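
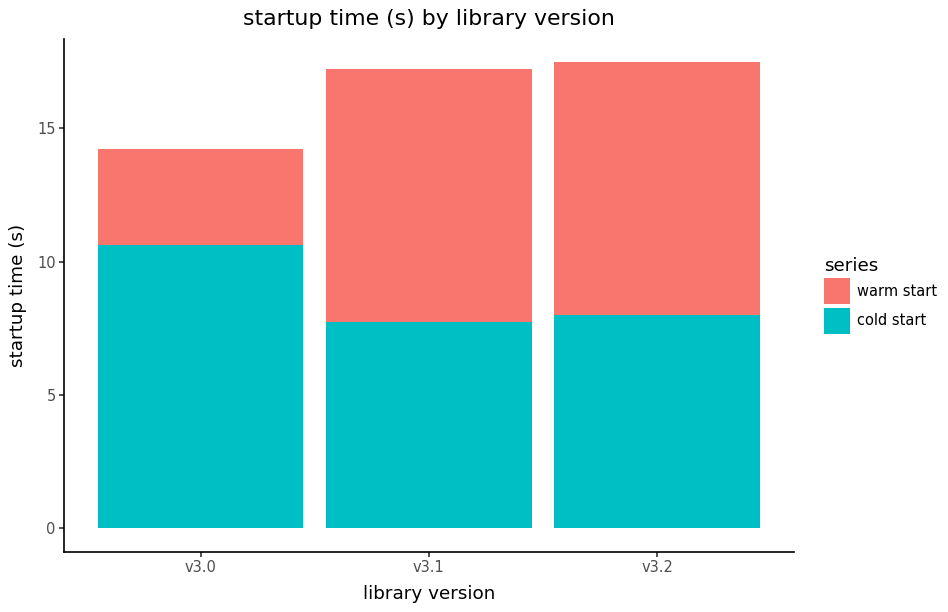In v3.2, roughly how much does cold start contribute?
≈ 8

cold start top ≈ 8, bottom ≈ 0; segment ≈ 8.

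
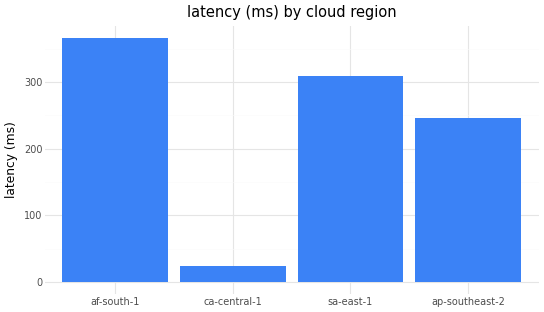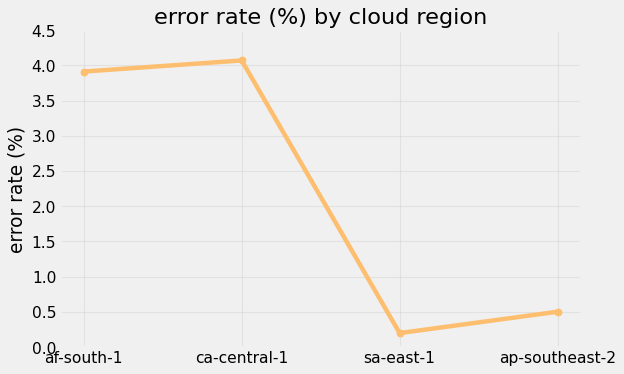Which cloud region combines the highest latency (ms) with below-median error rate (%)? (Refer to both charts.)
Chart 2 median error rate (%) ≈ 2; below-median cloud regions: sa-east-1, ap-southeast-2. Among those, sa-east-1 has the highest latency (ms) (≈ 300).

sa-east-1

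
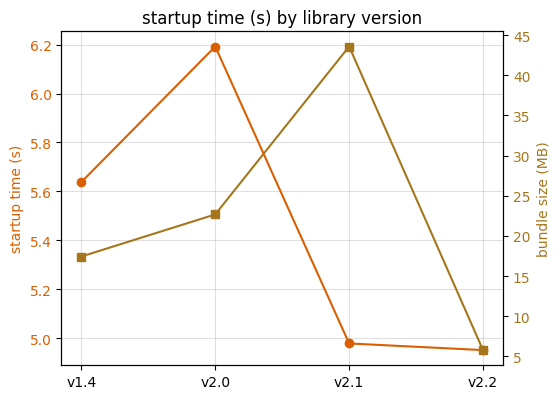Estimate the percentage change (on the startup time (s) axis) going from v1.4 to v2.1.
v1.4 ≈ 5.6, v2.1 ≈ 5.0; (5.0 − 5.6) / 5.6 ≈ -10.7%.

≈ -10.7%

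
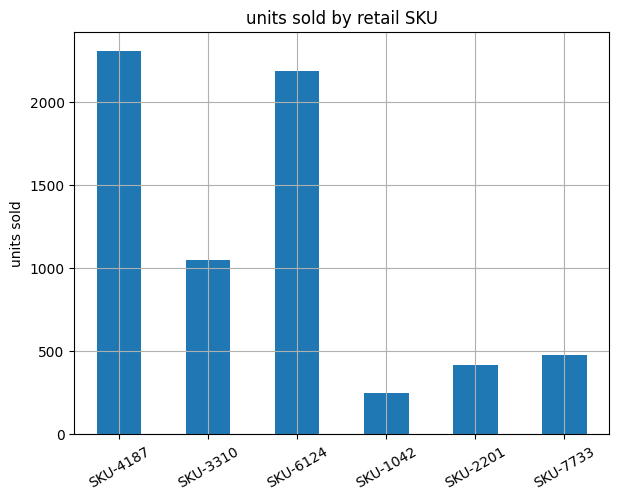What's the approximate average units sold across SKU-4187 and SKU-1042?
≈ 1300

(2400 + 200) / 2 ≈ 1300.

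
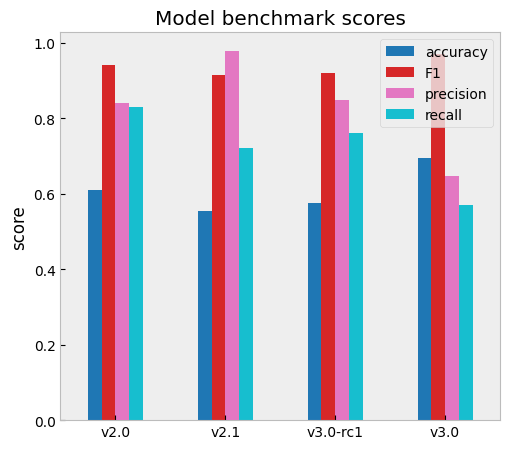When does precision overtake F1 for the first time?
v2.0: precision ≈ 0.8 vs F1 ≈ 0.9 (not yet); v2.1: precision ≈ 1.0 vs F1 ≈ 0.9 (first crossover).

v2.1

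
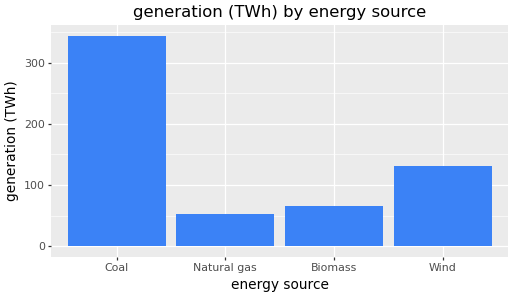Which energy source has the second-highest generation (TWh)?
Wind

Top 3: Coal ≈ 350, Wind ≈ 150, Biomass ≈ 50.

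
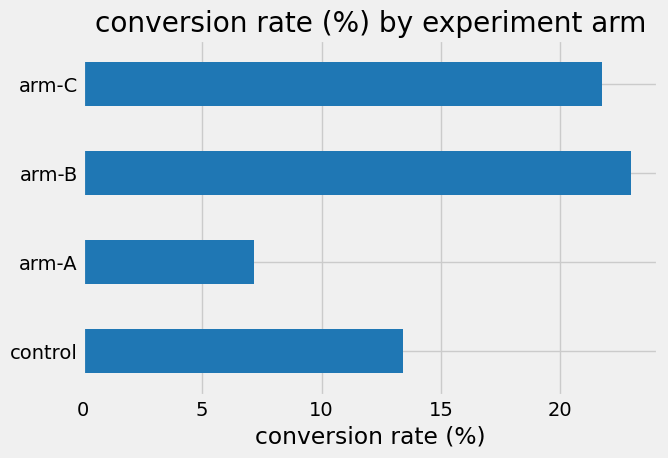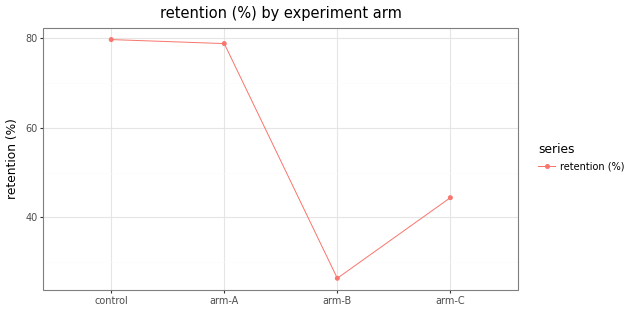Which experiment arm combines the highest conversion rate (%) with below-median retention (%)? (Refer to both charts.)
arm-B

Chart 2 median retention (%) ≈ 60; below-median experiment arms: arm-B, arm-C. Among those, arm-B has the highest conversion rate (%) (≈ 25).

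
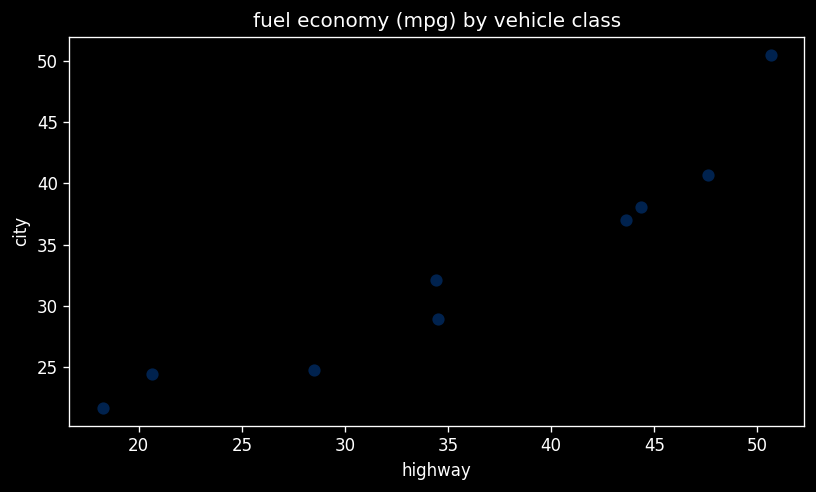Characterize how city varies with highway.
Points are positively correlated; strong (|r| ≈ 0.9).

positive, strong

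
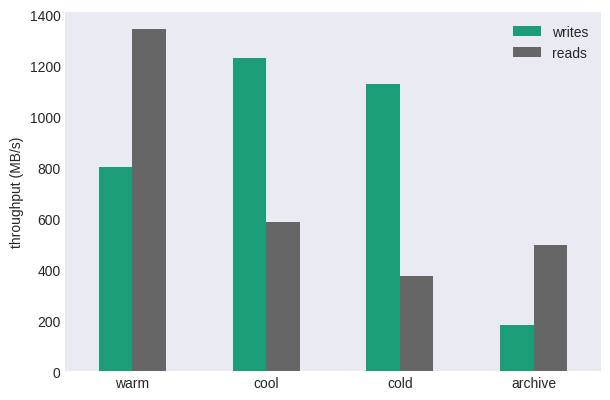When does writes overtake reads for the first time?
cool

warm: writes ≈ 800 vs reads ≈ 1400 (not yet); cool: writes ≈ 1200 vs reads ≈ 600 (first crossover).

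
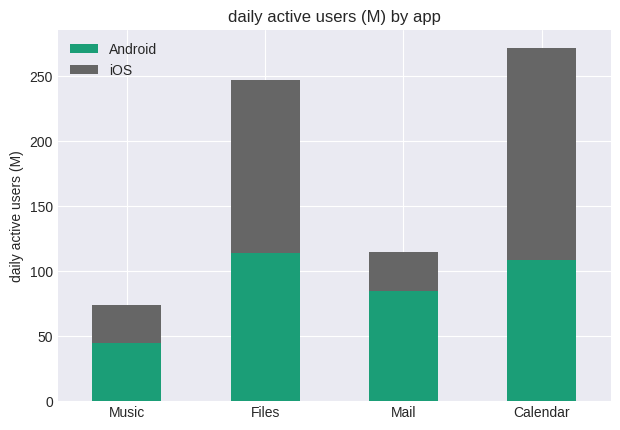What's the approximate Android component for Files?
≈ 125

Android top ≈ 125, bottom ≈ 0; segment ≈ 125.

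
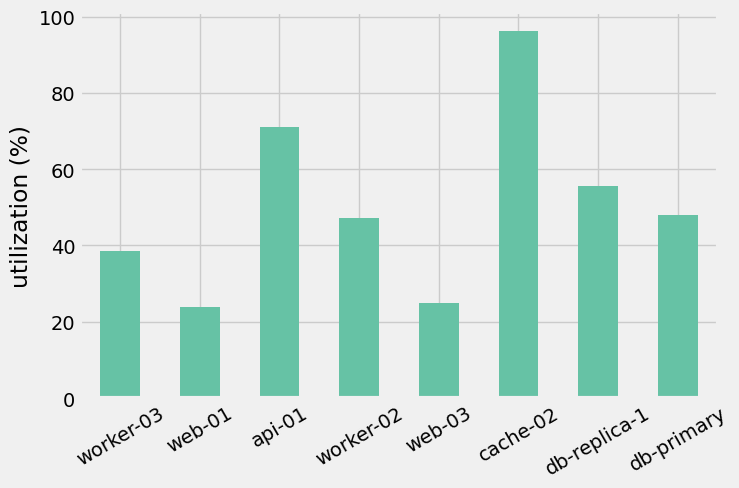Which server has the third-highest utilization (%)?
Top 4: cache-02 ≈ 100, api-01 ≈ 70, db-replica-1 ≈ 60, db-primary ≈ 50.

db-replica-1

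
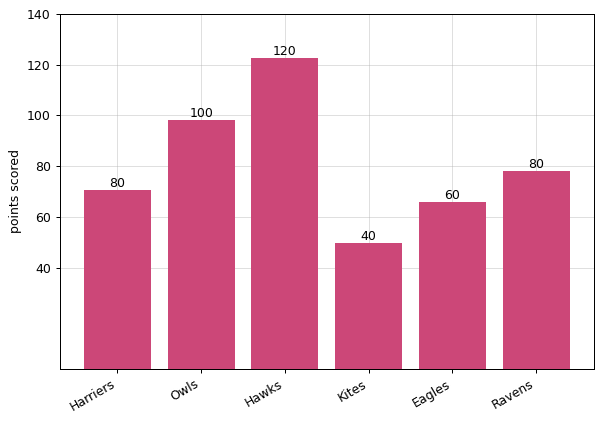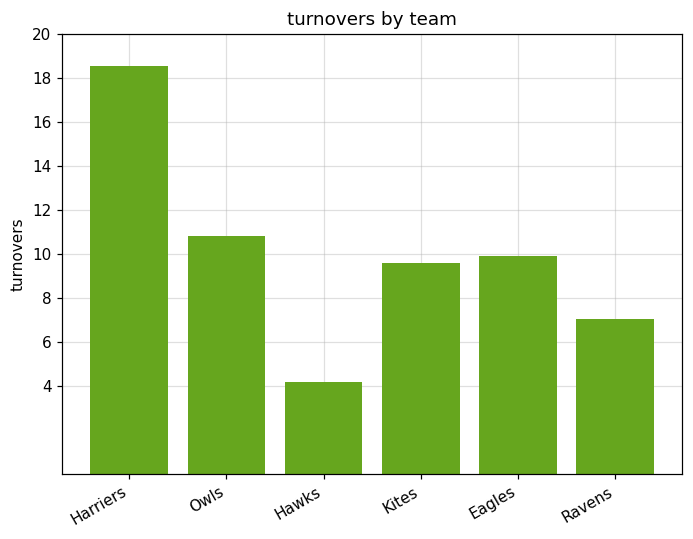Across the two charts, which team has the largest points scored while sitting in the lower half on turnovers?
Hawks

Chart 2 median turnovers ≈ 10; below-median teams: Hawks, Kites, Ravens. Among those, Hawks has the highest points scored (≈ 120).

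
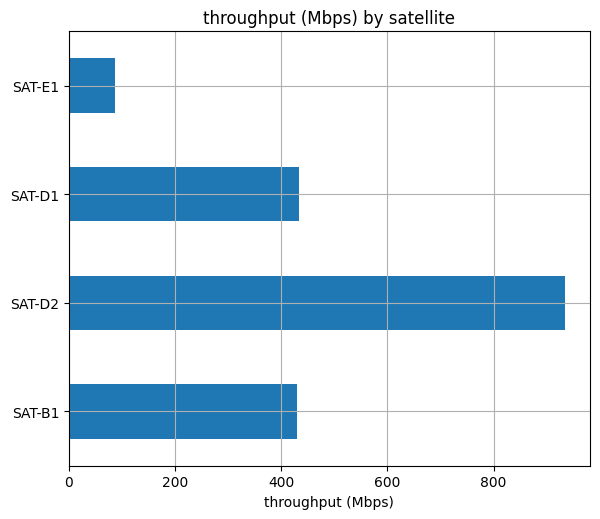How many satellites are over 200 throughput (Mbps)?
Above 200: SAT-B1, SAT-D2, SAT-D1.

3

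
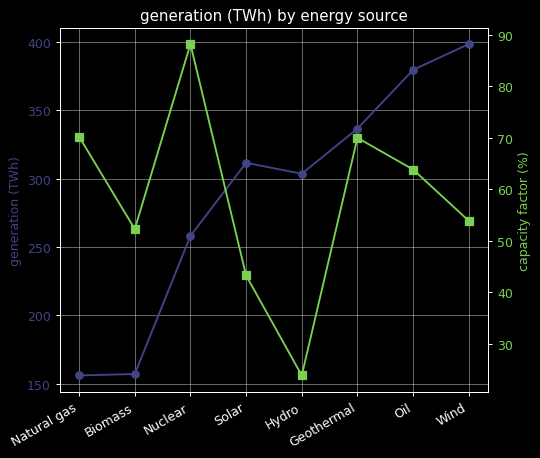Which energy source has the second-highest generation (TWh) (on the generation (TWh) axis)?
Top 3 (on the generation (TWh) axis): Wind ≈ 400, Oil ≈ 375, Geothermal ≈ 325.

Oil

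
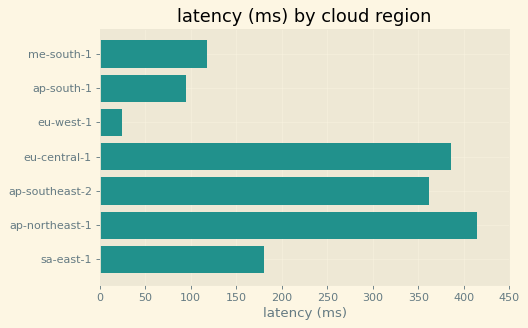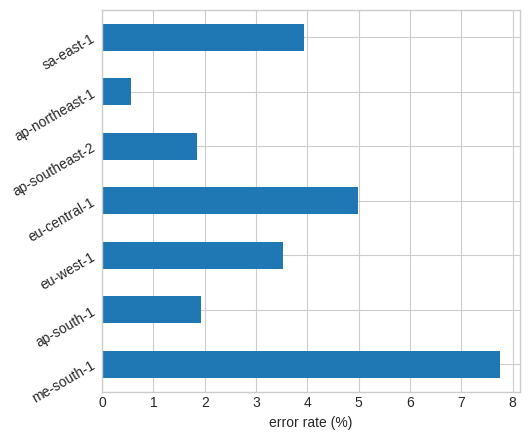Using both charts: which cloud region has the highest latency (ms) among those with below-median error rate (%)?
Chart 2 median error rate (%) ≈ 4; below-median cloud regions: ap-south-1, ap-southeast-2, ap-northeast-1. Among those, ap-northeast-1 has the highest latency (ms) (≈ 400).

ap-northeast-1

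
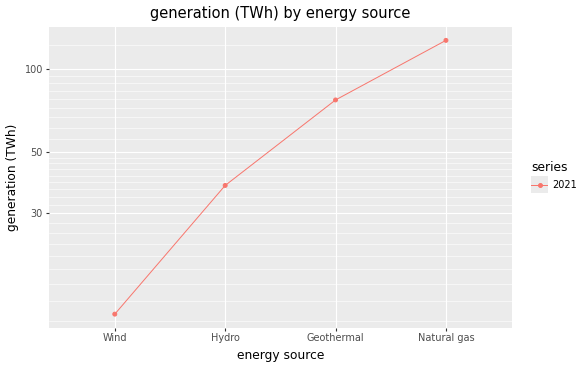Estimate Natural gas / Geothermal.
≈ 1.62×

Natural gas ≈ 130, Geothermal ≈ 80; 130/80 ≈ 1.62.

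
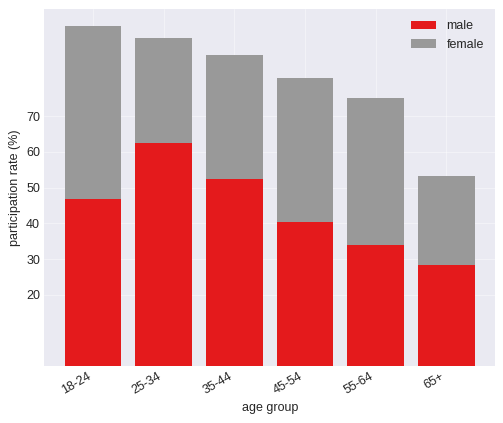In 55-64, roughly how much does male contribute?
male top ≈ 30, bottom ≈ 0; segment ≈ 30.

≈ 30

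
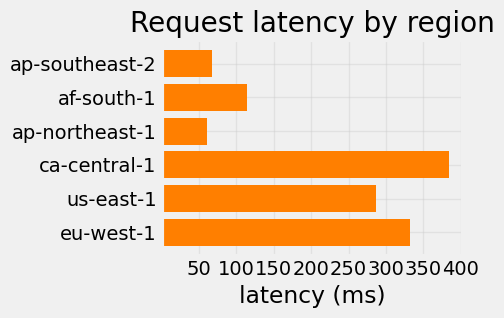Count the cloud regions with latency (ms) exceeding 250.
Above 250: ca-central-1, us-east-1, eu-west-1.

3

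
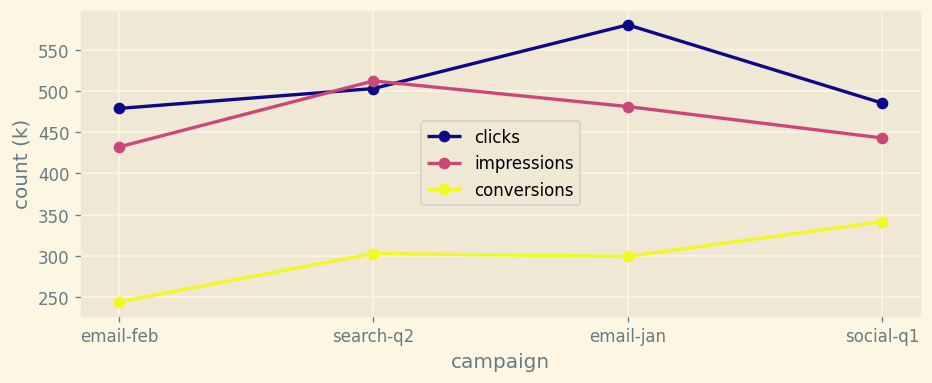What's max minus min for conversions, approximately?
Max social-q1 ≈ 350, min email-feb ≈ 250; range ≈ 100.

≈ 100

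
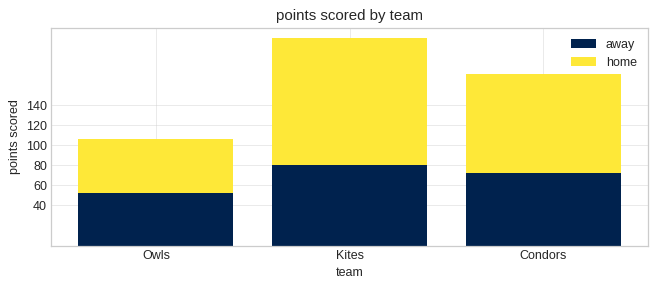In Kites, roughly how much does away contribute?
≈ 80

away top ≈ 80, bottom ≈ 0; segment ≈ 80.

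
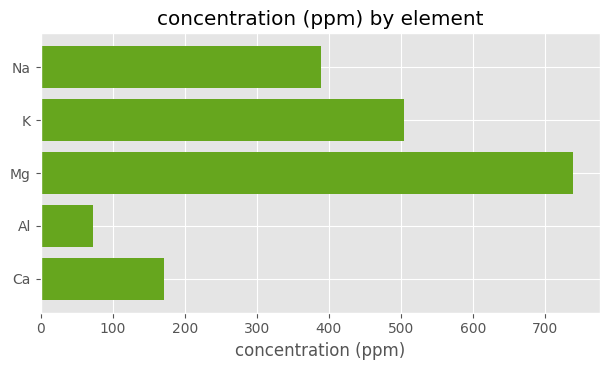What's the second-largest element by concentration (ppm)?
Top 3: Mg ≈ 700, K ≈ 500, Na ≈ 400.

K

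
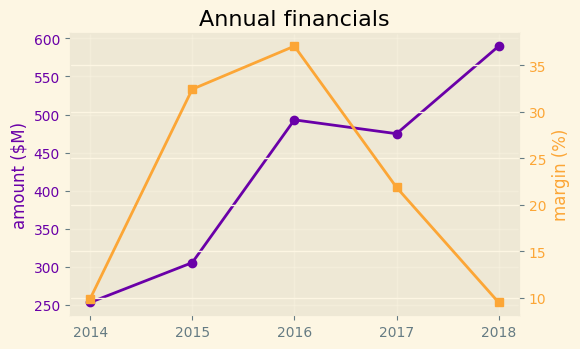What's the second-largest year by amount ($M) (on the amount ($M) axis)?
2016

Top 3 (on the amount ($M) axis): 2018 ≈ 600, 2016 ≈ 500, 2017 ≈ 450.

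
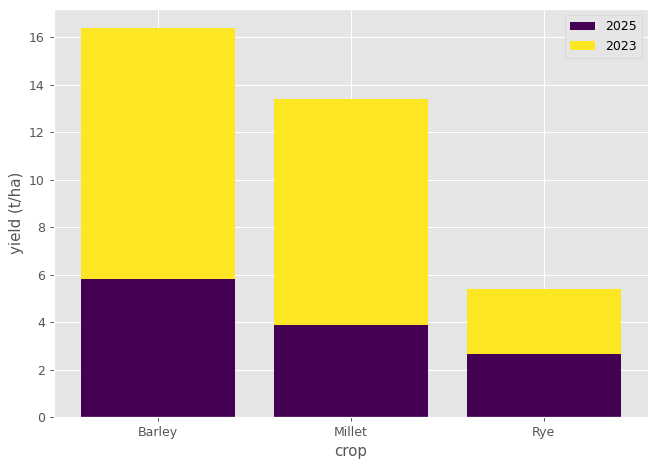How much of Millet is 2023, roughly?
2023 top ≈ 14, bottom ≈ 4; segment ≈ 10.

≈ 10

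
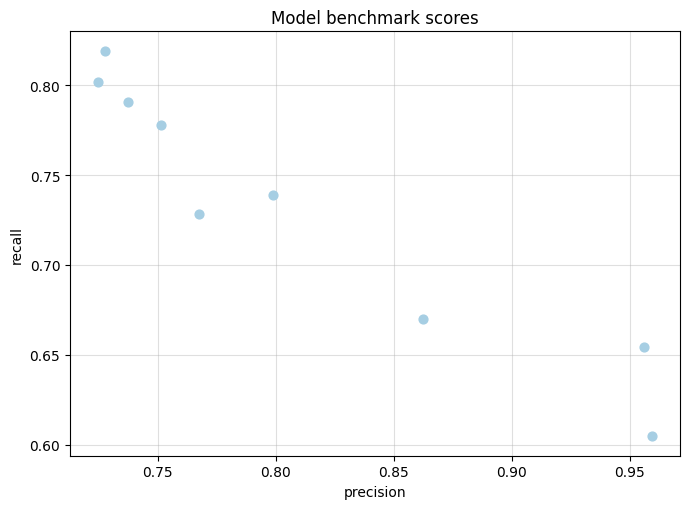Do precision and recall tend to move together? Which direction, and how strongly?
negative, strong

Points are negatively correlated; strong (|r| ≈ 1.0).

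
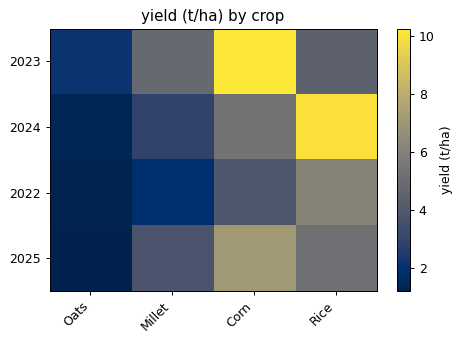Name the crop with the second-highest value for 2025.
Rice

Top 3 for 2025: Corn ≈ 7, Rice ≈ 5, Millet ≈ 4.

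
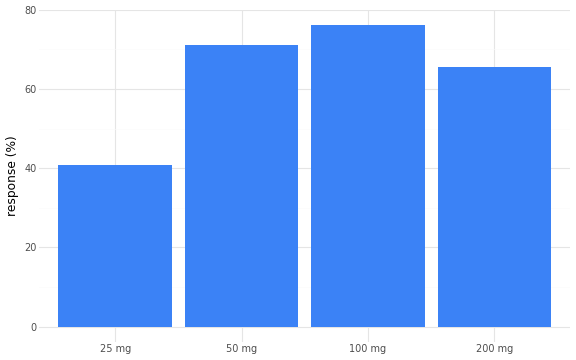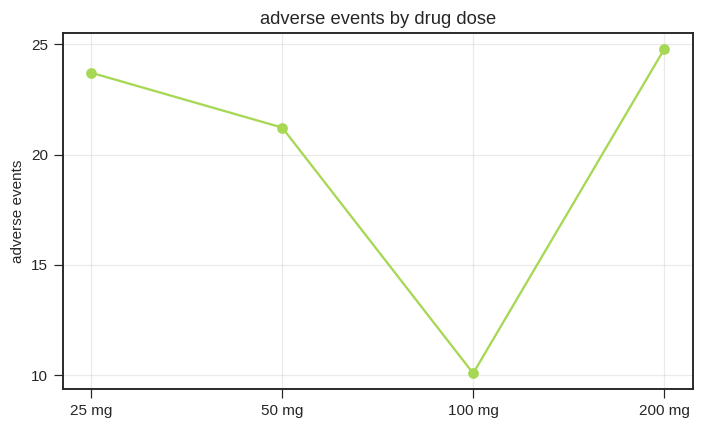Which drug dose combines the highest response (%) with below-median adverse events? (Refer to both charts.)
100 mg

Chart 2 median adverse events ≈ 20; below-median drug doses: 50 mg, 100 mg. Among those, 100 mg has the highest response (%) (≈ 80).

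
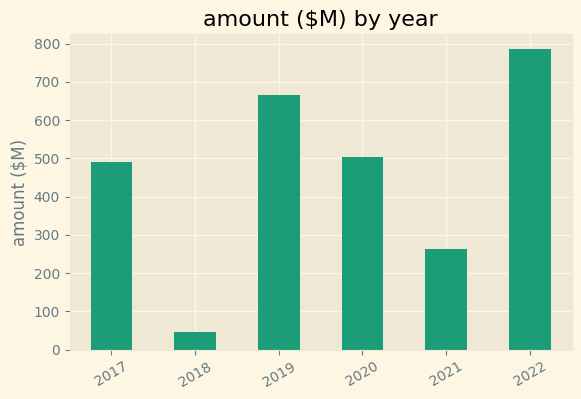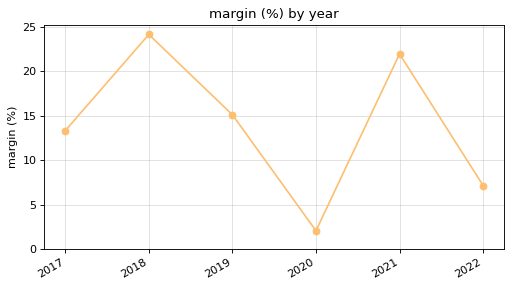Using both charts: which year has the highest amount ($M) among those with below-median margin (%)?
2022

Chart 2 median margin (%) ≈ 15; below-median years: 2017, 2020, 2022. Among those, 2022 has the highest amount ($M) (≈ 800).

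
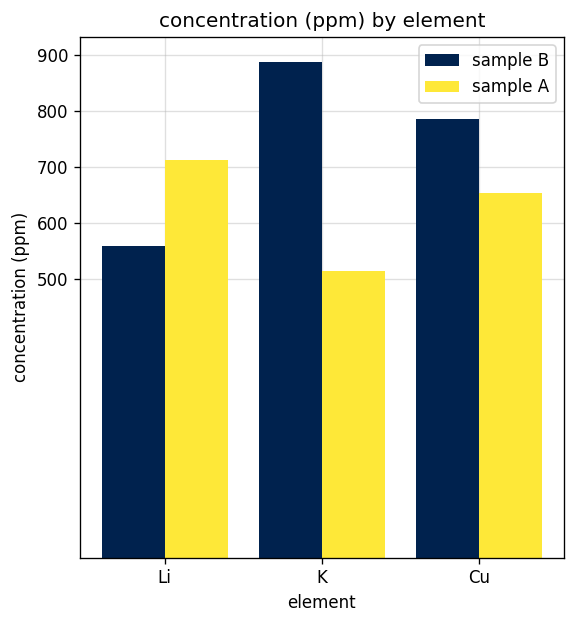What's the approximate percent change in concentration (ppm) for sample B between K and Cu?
≈ -11.1%

K ≈ 900, Cu ≈ 800; (800 − 900) / 900 ≈ -11.1%.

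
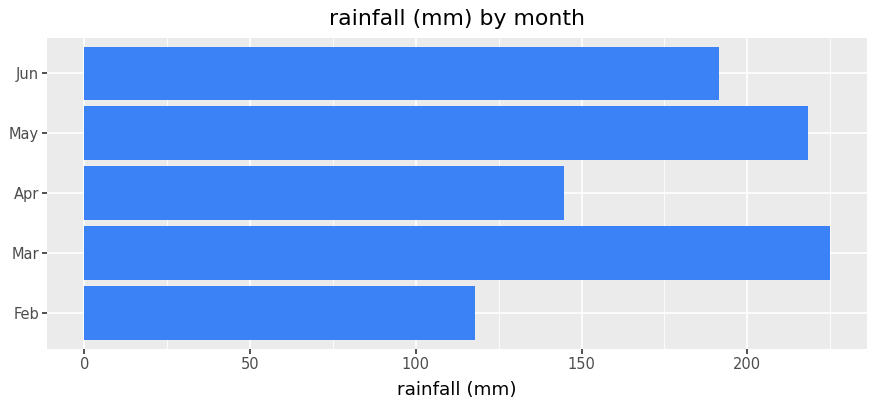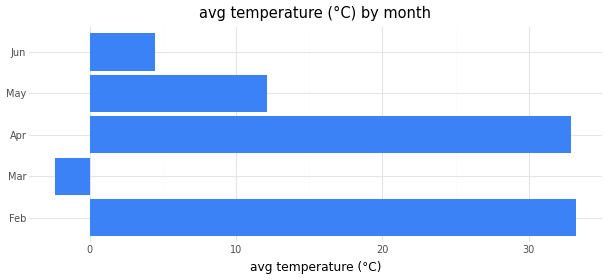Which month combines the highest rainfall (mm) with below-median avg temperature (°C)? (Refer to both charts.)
Chart 2 median avg temperature (°C) ≈ 10; below-median months: Mar, Jun. Among those, Mar has the highest rainfall (mm) (≈ 225).

Mar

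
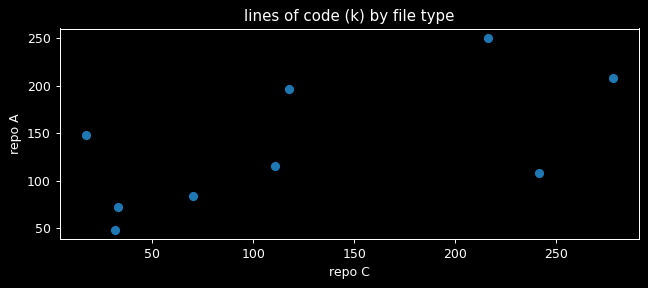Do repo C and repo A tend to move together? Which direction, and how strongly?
positive, moderate

Points are positively correlated; moderate (|r| ≈ 0.6).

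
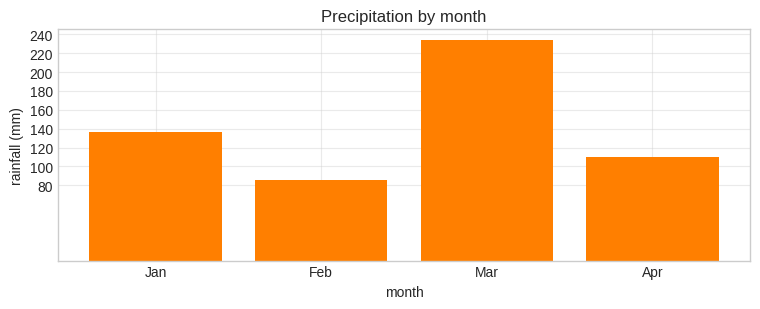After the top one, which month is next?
Jan

Top 3: Mar ≈ 240, Jan ≈ 140, Apr ≈ 120.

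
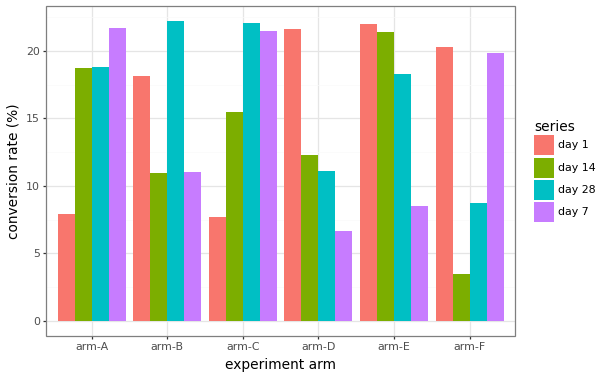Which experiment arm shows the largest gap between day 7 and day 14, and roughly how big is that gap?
arm-F, ≈ 16 %

arm-F: day 7 ≈ 20, day 14 ≈ 4 → gap ≈ 16. Next-largest (arm-E) is only ≈ 14.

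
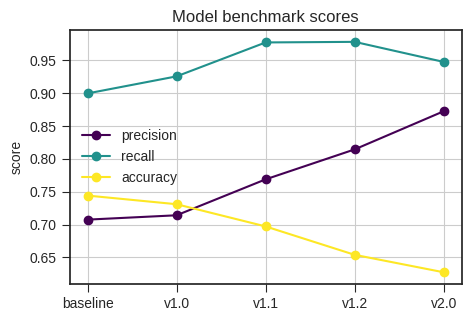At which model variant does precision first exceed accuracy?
v1.1

v1.0: precision ≈ 0.70 vs accuracy ≈ 0.75 (not yet); v1.1: precision ≈ 0.75 vs accuracy ≈ 0.70 (first crossover).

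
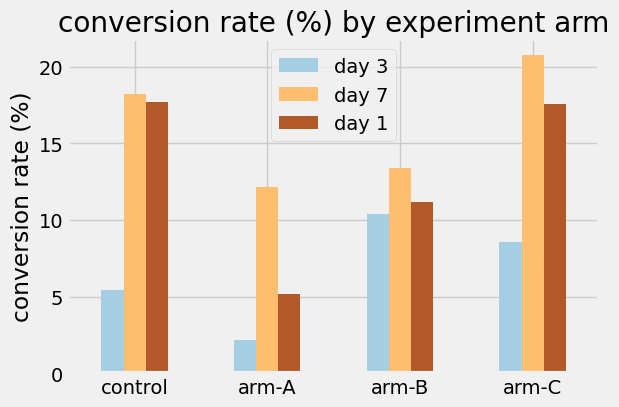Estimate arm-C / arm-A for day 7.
arm-C ≈ 20, arm-A ≈ 12; 20/12 ≈ 1.67.

≈ 1.67×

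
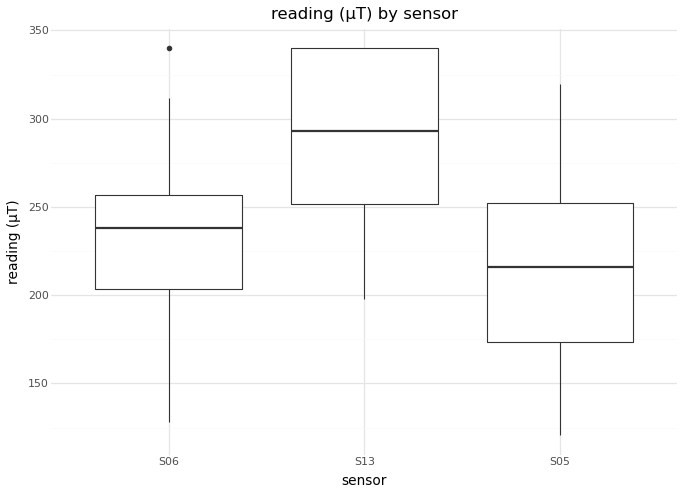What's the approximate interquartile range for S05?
≈ 80

Q3 ≈ 250, Q1 ≈ 170; IQR ≈ 80.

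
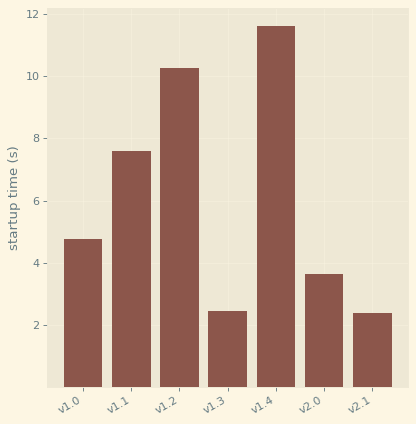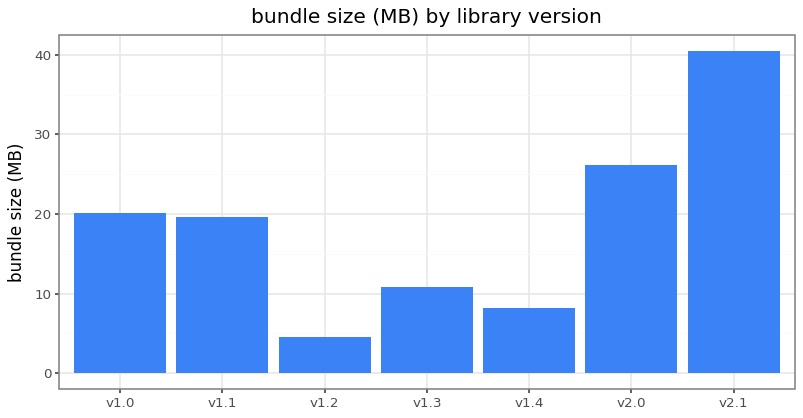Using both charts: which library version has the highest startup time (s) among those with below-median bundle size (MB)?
v1.4

Chart 2 median bundle size (MB) ≈ 20; below-median library versions: v1.2, v1.3, v1.4. Among those, v1.4 has the highest startup time (s) (≈ 12).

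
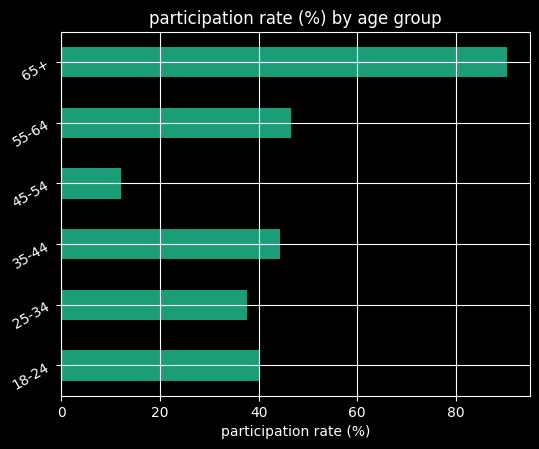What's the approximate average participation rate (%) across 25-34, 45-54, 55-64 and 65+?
(40 + 10 + 50 + 90) / 4 ≈ 48.

≈ 48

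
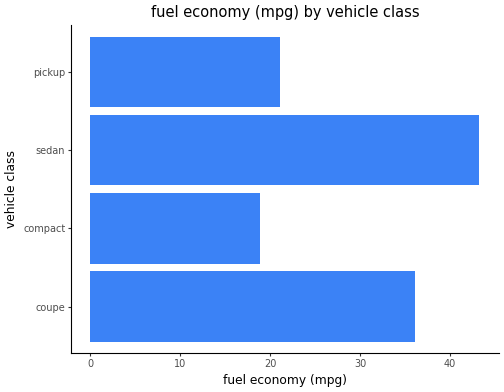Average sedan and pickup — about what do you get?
(45 + 20) / 2 ≈ 32.

≈ 32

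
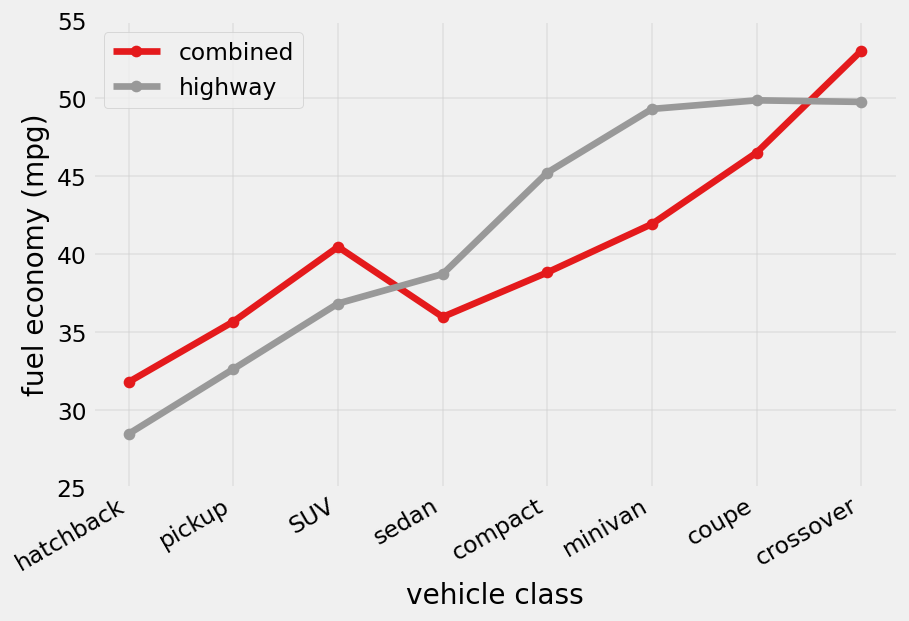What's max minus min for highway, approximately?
Max coupe ≈ 50, min hatchback ≈ 30; range ≈ 20.

≈ 20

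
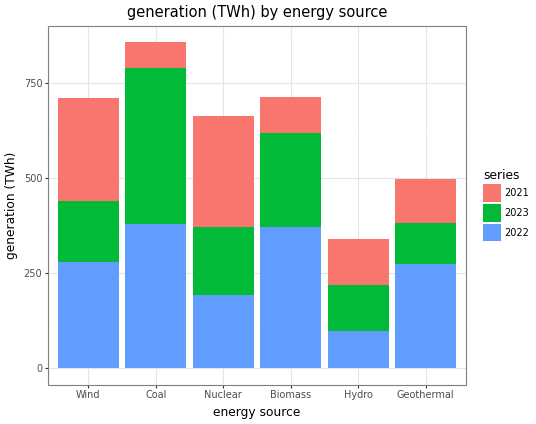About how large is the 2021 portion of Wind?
2021 top ≈ 700, bottom ≈ 400; segment ≈ 300.

≈ 300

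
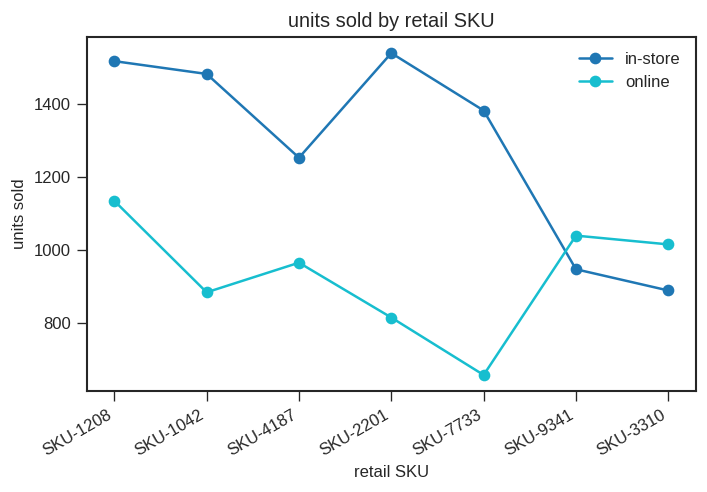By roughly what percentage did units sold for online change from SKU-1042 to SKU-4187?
≈ +11.1%

SKU-1042 ≈ 900, SKU-4187 ≈ 1000; (1000 − 900) / 900 ≈ +11.1%.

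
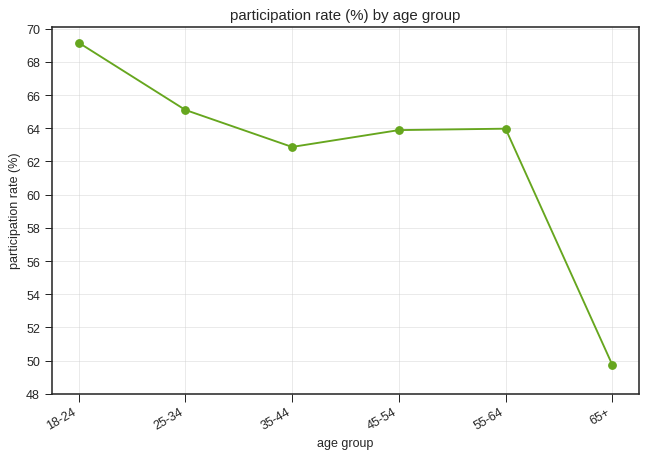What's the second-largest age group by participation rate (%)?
25-34

Top 3: 18-24 ≈ 70, 25-34 ≈ 66, 55-64 ≈ 64.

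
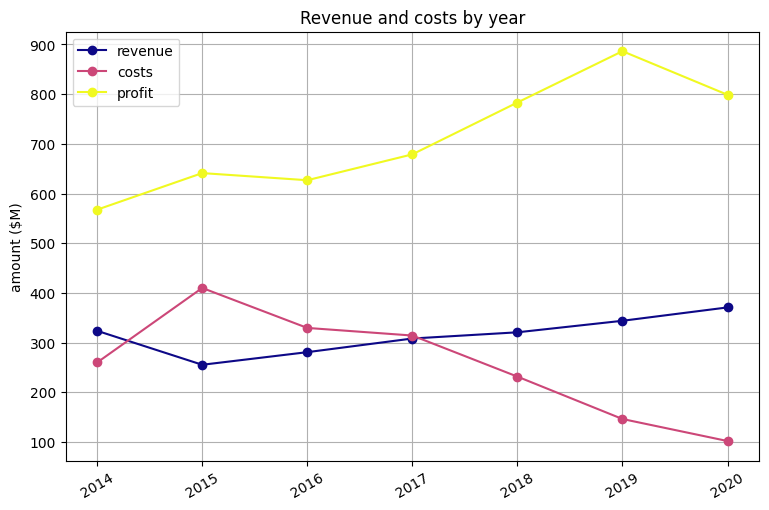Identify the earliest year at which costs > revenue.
2014: costs ≈ 300 vs revenue ≈ 300 (not yet); 2015: costs ≈ 400 vs revenue ≈ 300 (first crossover).

2015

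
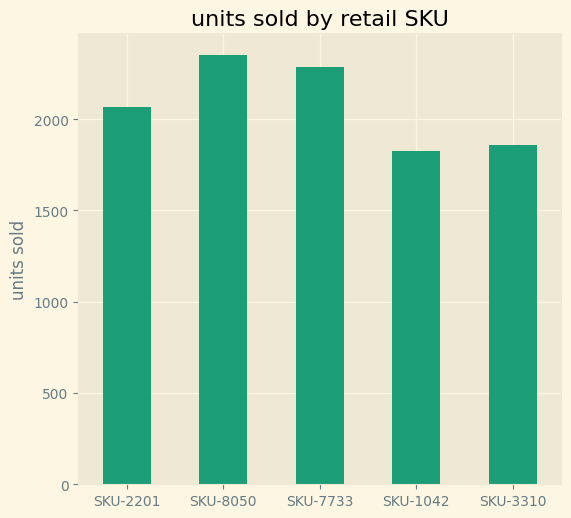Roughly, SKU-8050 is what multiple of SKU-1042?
≈ 1.33×

SKU-8050 ≈ 2400, SKU-1042 ≈ 1800; 2400/1800 ≈ 1.33.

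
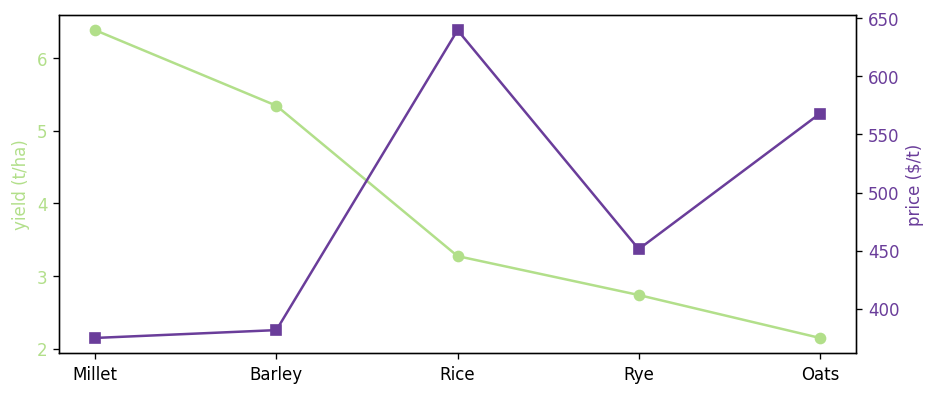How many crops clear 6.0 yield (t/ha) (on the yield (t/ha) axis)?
Above 6.0: Millet.

1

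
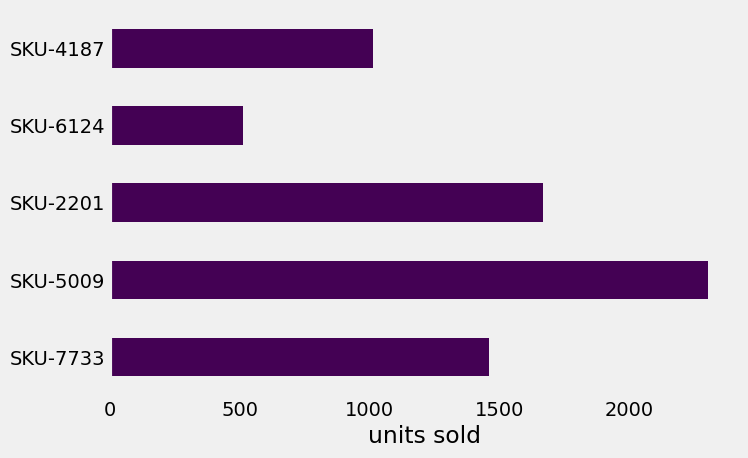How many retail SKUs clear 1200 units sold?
3

Above 1200: SKU-7733, SKU-5009, SKU-2201.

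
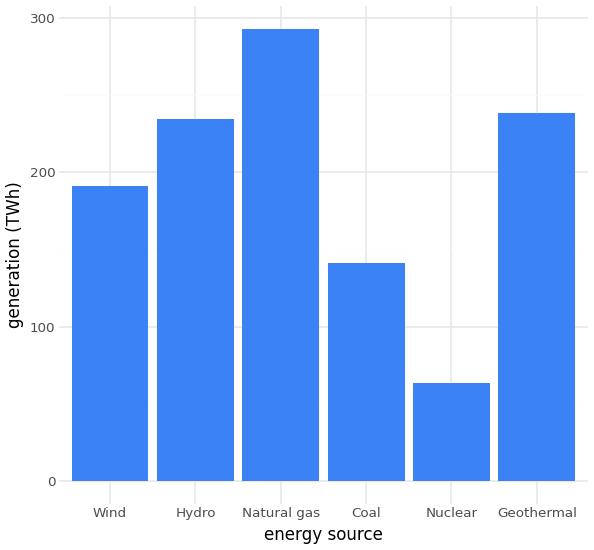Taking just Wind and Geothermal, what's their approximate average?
(200 + 250) / 2 ≈ 225.

≈ 225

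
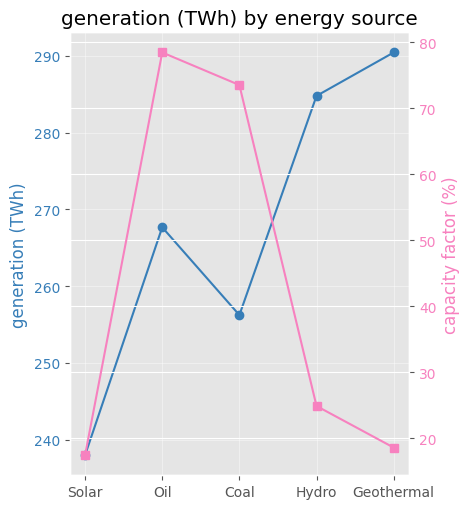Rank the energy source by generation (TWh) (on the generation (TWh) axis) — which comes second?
Top 3 (on the generation (TWh) axis): Geothermal ≈ 290, Hydro ≈ 285, Oil ≈ 270.

Hydro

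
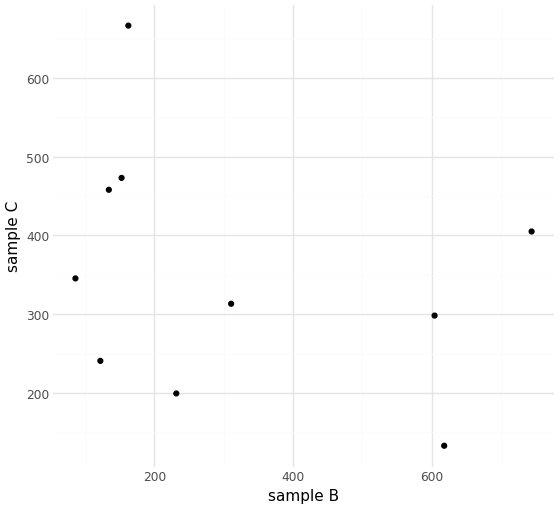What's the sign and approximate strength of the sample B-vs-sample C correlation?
negative, weak

Points are negatively correlated; weak (|r| ≈ 0.3).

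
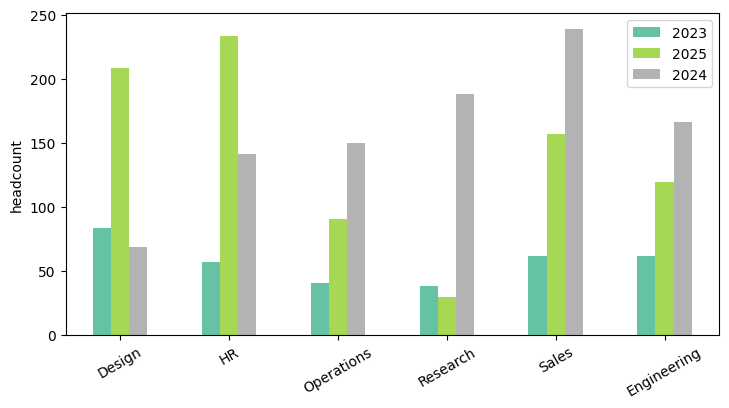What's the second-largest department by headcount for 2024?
Top 3 for 2024: Sales ≈ 240, Research ≈ 180, Engineering ≈ 160.

Research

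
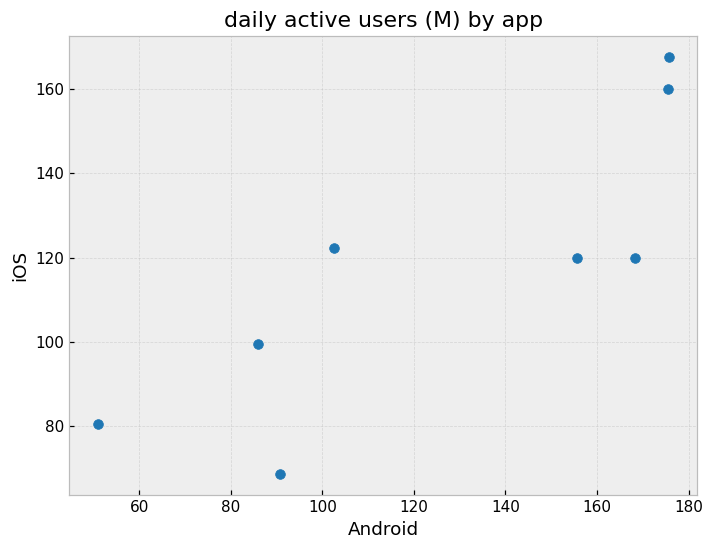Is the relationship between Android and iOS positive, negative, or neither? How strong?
positive, strong

Points are positively correlated; strong (|r| ≈ 0.8).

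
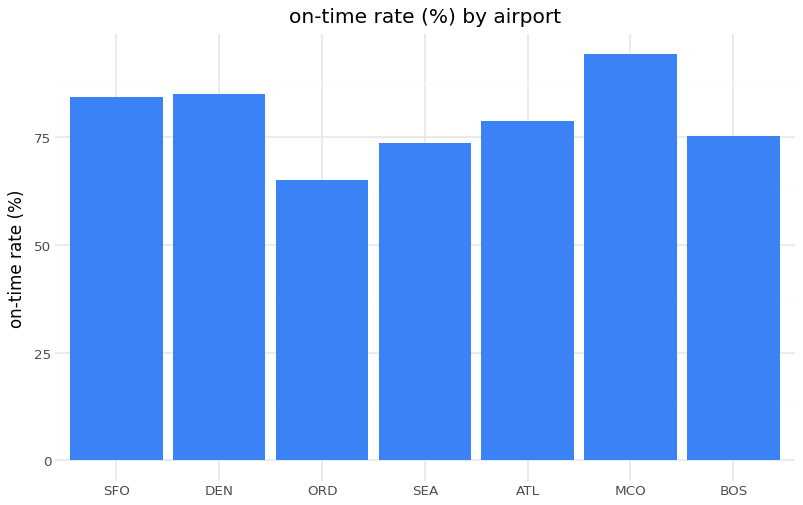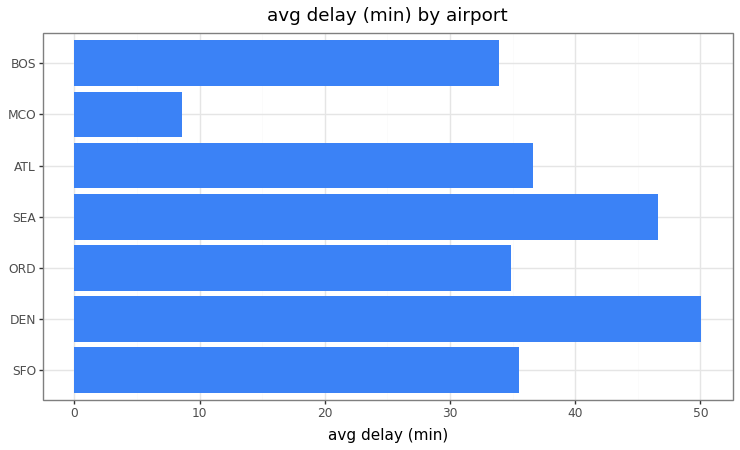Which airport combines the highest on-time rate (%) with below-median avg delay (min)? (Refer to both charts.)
MCO

Chart 2 median avg delay (min) ≈ 35; below-median airports: ORD, MCO, BOS. Among those, MCO has the highest on-time rate (%) (≈ 90).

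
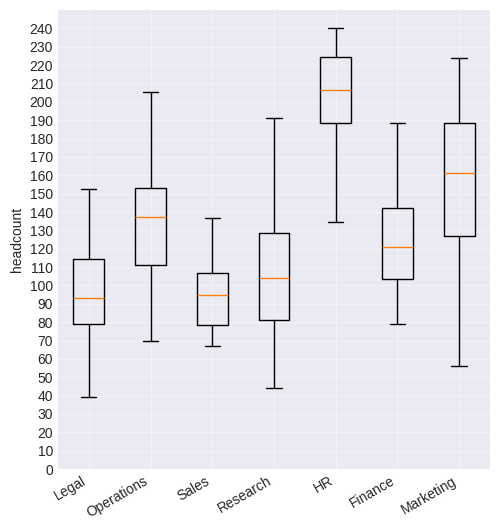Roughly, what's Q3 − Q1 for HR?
≈ 30

Q3 ≈ 220, Q1 ≈ 190; IQR ≈ 30.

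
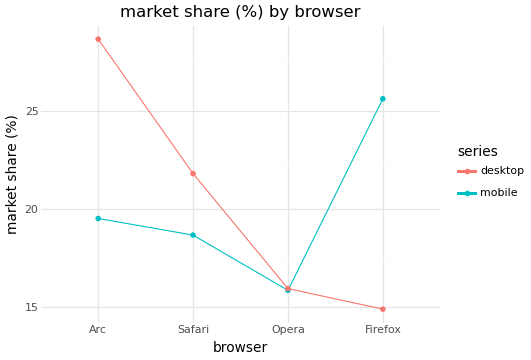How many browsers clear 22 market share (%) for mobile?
Above 22: Firefox.

1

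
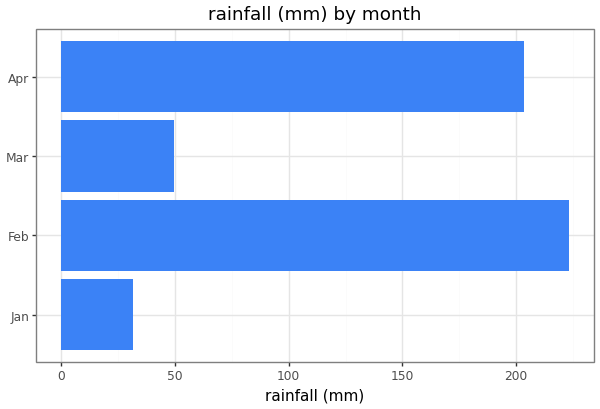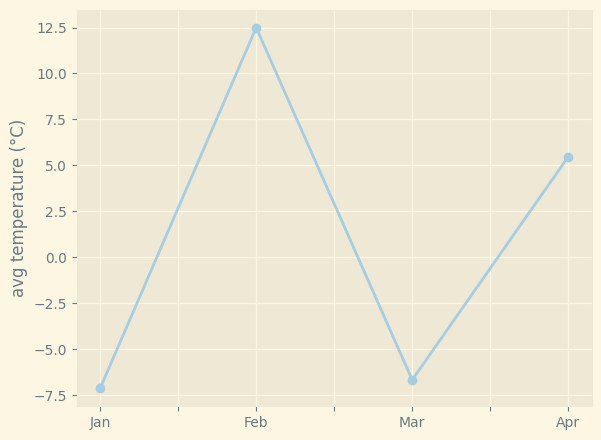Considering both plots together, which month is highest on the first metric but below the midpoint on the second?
Mar

Chart 2 median avg temperature (°C) ≈ 0; below-median months: Jan, Mar. Among those, Mar has the highest rainfall (mm) (≈ 50).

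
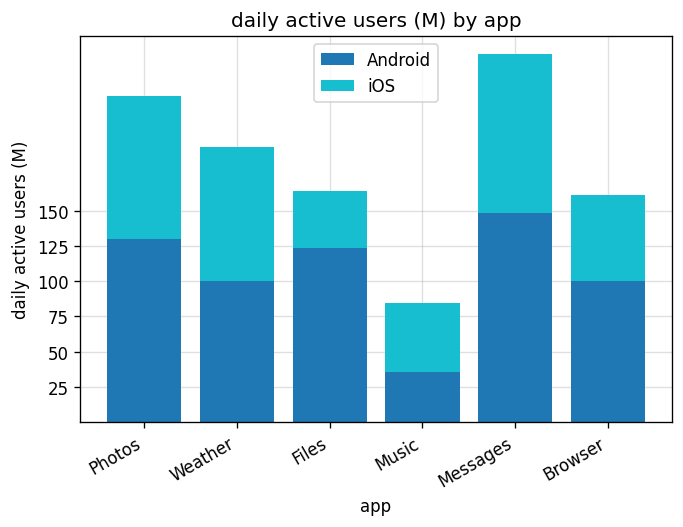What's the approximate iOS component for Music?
≈ 50

iOS top ≈ 75, bottom ≈ 25; segment ≈ 50.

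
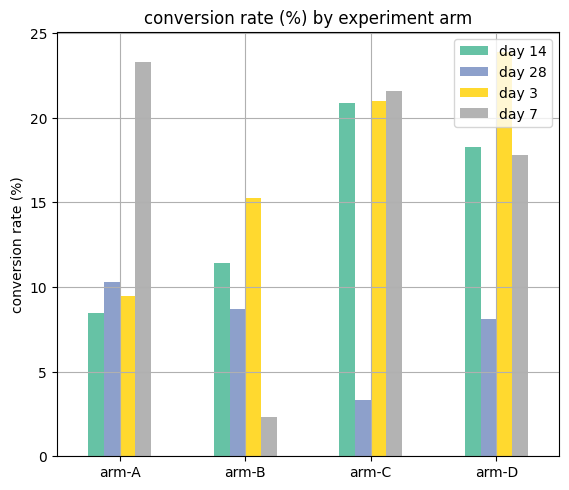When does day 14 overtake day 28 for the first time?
arm-A: day 14 ≈ 8 vs day 28 ≈ 10 (not yet); arm-B: day 14 ≈ 12 vs day 28 ≈ 8 (first crossover).

arm-B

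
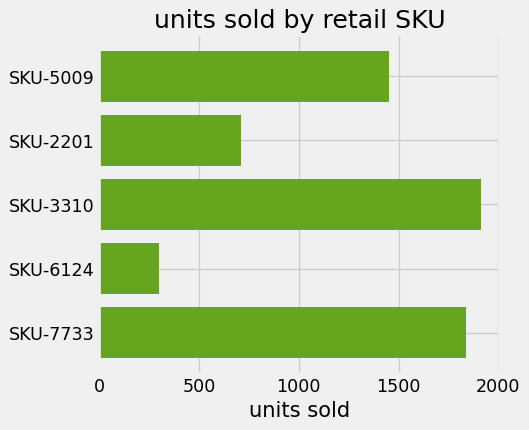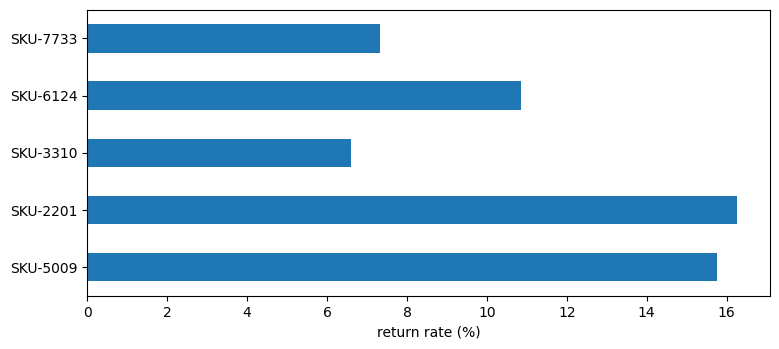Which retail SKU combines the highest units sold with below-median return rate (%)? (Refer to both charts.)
Chart 2 median return rate (%) ≈ 10; below-median retail SKUs: SKU-3310, SKU-7733. Among those, SKU-3310 has the highest units sold (≈ 2000).

SKU-3310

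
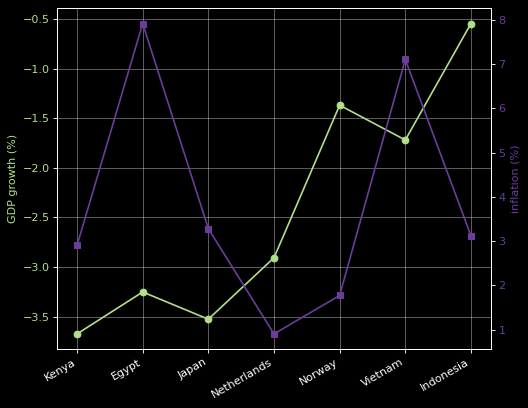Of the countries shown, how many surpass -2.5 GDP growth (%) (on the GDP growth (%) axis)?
3

Above -2.5: Norway, Vietnam, Indonesia.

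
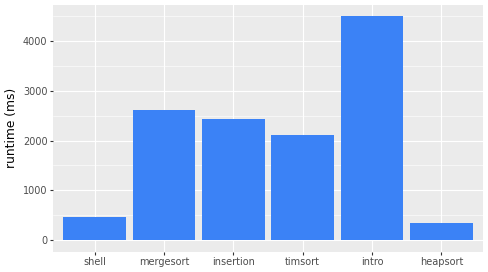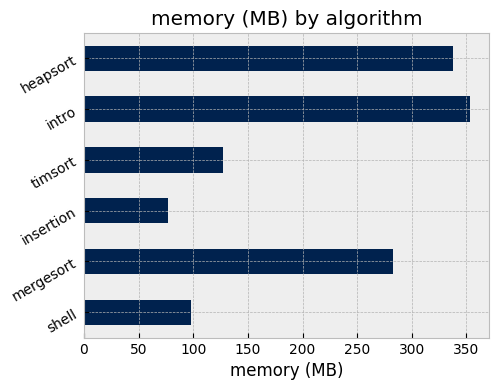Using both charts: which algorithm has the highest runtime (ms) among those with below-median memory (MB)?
Chart 2 median memory (MB) ≈ 200; below-median algorithms: shell, insertion, timsort. Among those, insertion has the highest runtime (ms) (≈ 2500).

insertion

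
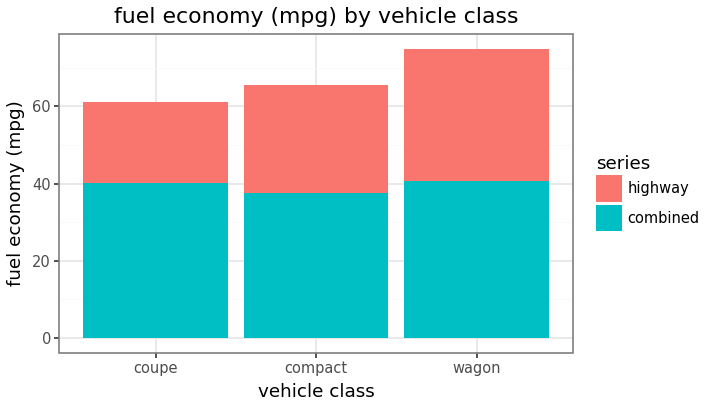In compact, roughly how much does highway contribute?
≈ 30

highway top ≈ 70, bottom ≈ 40; segment ≈ 30.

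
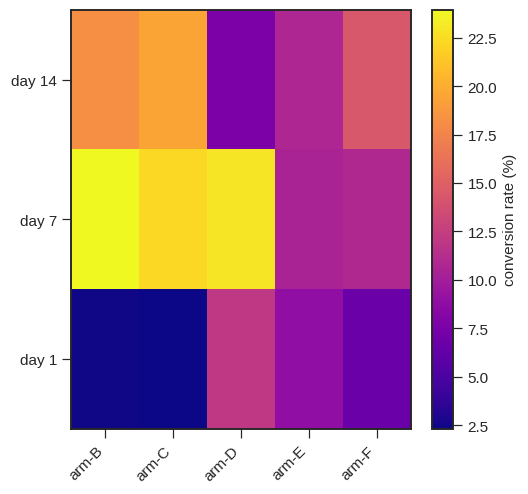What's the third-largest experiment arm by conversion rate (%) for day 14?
arm-F

Top 4 for day 14: arm-C ≈ 20, arm-B ≈ 18, arm-F ≈ 14, arm-E ≈ 10.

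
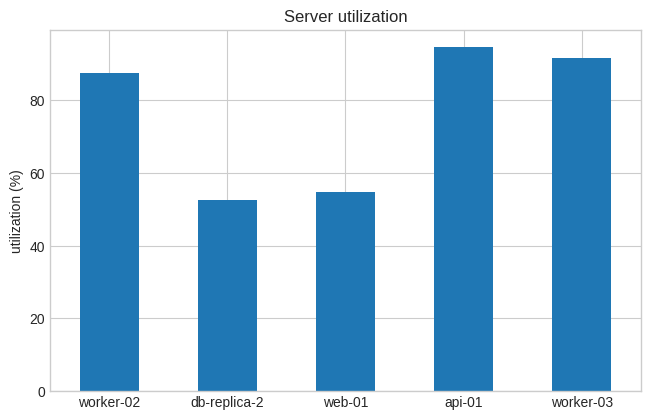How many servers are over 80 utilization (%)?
3

Above 80: worker-02, api-01, worker-03.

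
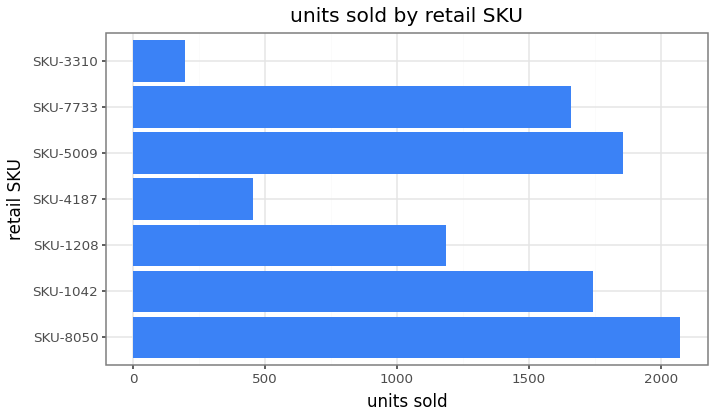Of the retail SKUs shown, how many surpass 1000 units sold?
5

Above 1000: SKU-8050, SKU-1042, SKU-1208, SKU-5009, SKU-7733.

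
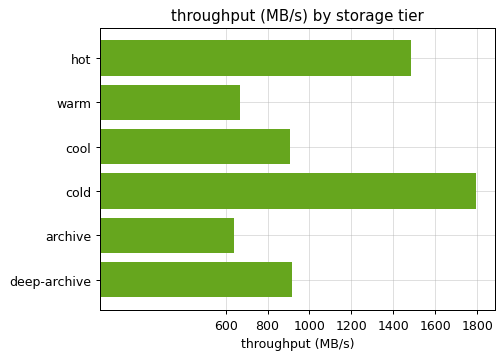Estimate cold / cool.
cold ≈ 1800, cool ≈ 1000; 1800/1000 ≈ 1.8.

≈ 1.8×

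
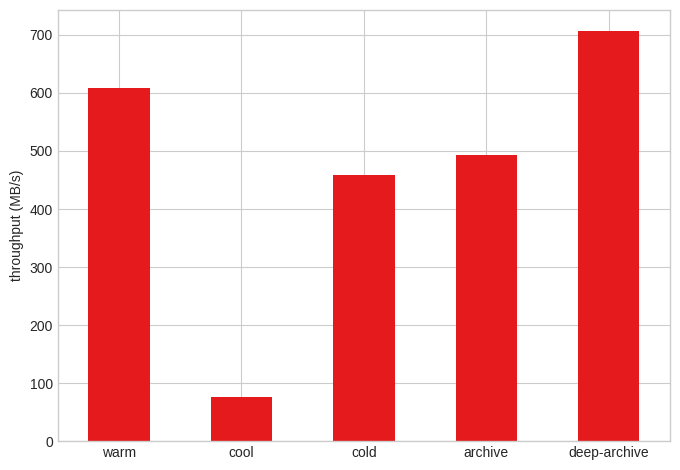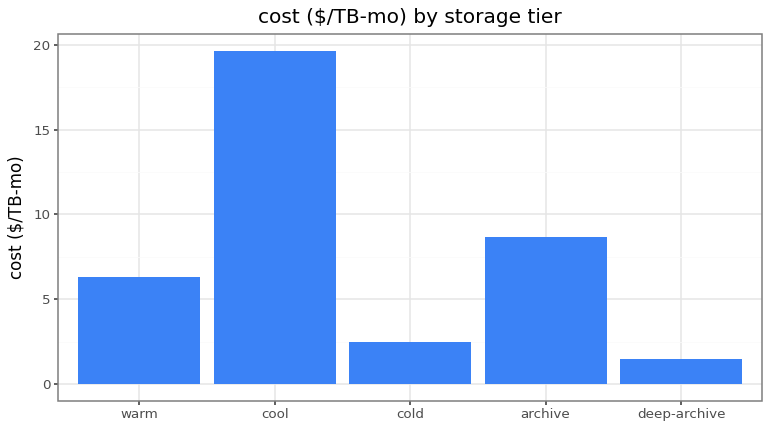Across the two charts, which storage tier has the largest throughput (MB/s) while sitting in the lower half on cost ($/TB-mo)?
Chart 2 median cost ($/TB-mo) ≈ 6; below-median storage tiers: cold, deep-archive. Among those, deep-archive has the highest throughput (MB/s) (≈ 700).

deep-archive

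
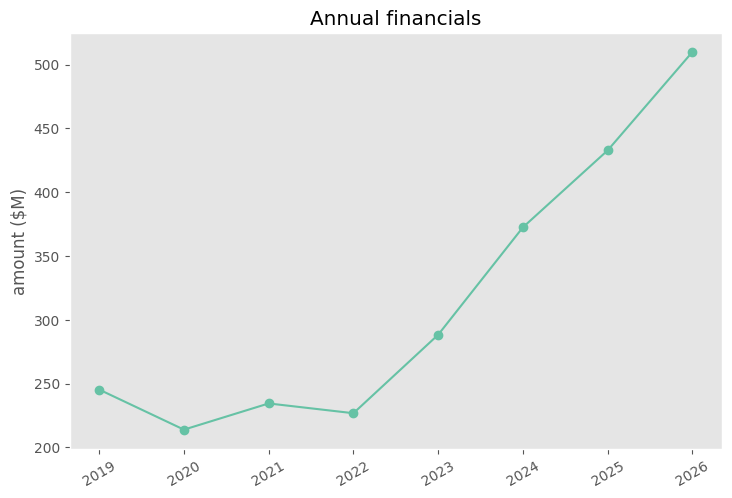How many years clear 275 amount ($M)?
Above 275: 2023, 2024, 2025, 2026.

4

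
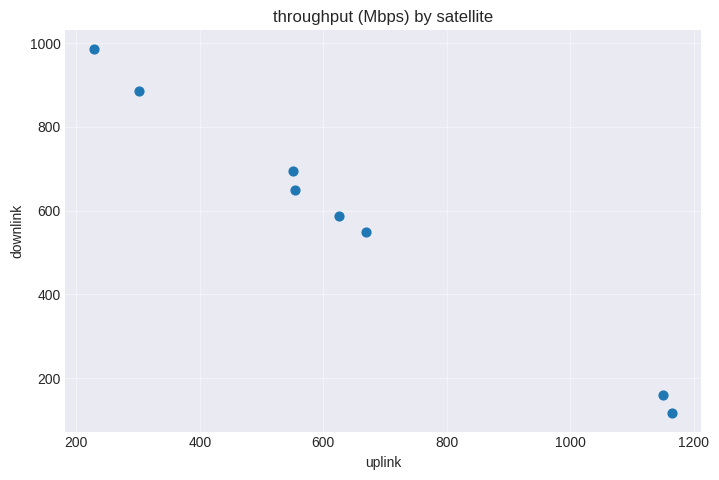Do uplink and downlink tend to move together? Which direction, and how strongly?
Points are negatively correlated; strong (|r| ≈ 1.0).

negative, strong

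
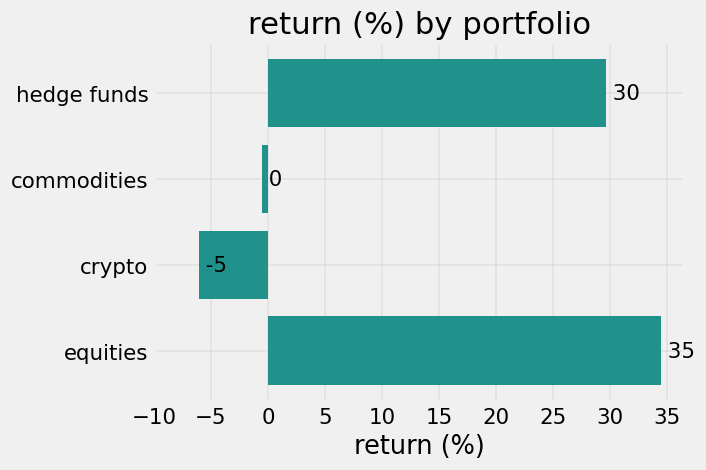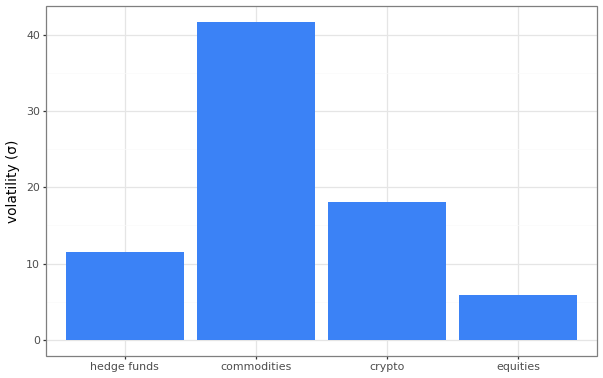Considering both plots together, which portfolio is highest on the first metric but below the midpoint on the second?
Chart 2 median volatility (σ) ≈ 15; below-median portfolios: hedge funds, equities. Among those, equities has the highest return (%) (≈ 35).

equities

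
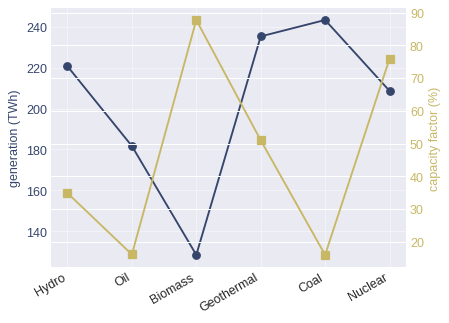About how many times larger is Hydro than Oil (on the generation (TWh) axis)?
≈ 1.22×

Hydro ≈ 220, Oil ≈ 180; 220/180 ≈ 1.22.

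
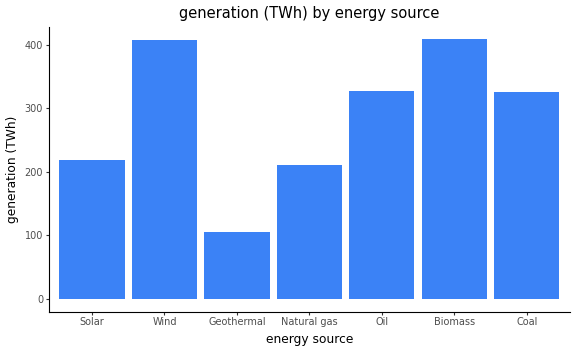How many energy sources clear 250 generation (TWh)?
Above 250: Wind, Oil, Biomass, Coal.

4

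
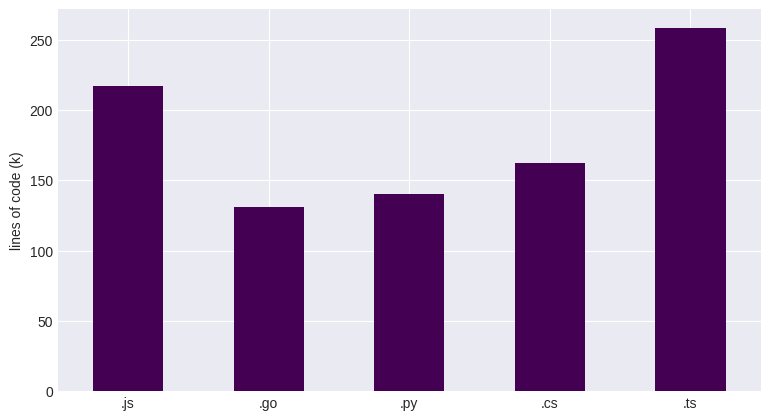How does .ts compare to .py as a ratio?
.ts ≈ 250, .py ≈ 150; 250/150 ≈ 1.67.

≈ 1.67×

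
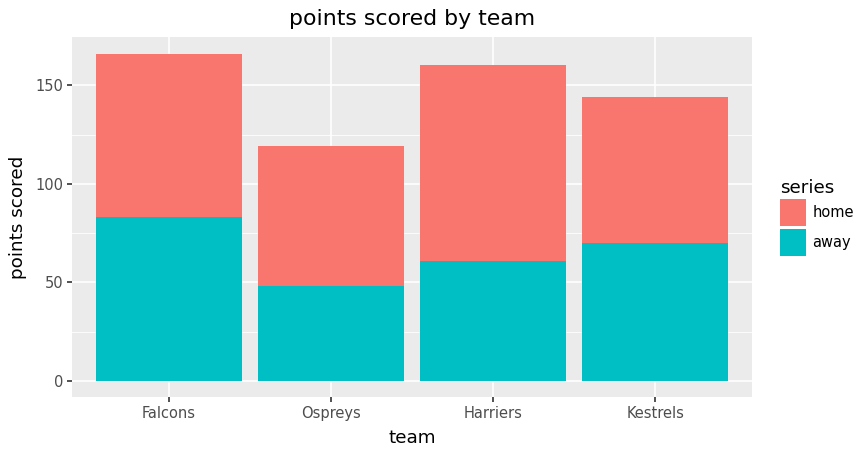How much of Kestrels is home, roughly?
≈ 60

home top ≈ 140, bottom ≈ 80; segment ≈ 60.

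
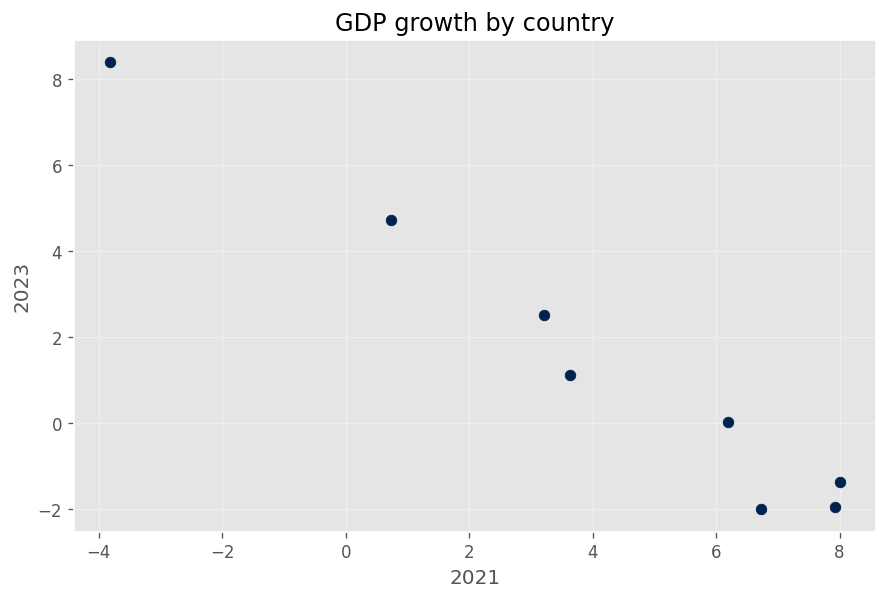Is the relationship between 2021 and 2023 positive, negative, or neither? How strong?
Points are negatively correlated; strong (|r| ≈ 1.0).

negative, strong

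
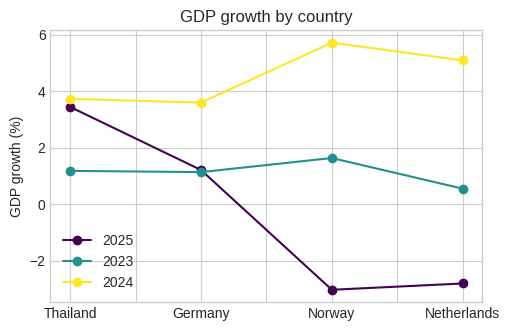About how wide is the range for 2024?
Max Norway ≈ 6, min Germany ≈ 4; range ≈ 2.

≈ 2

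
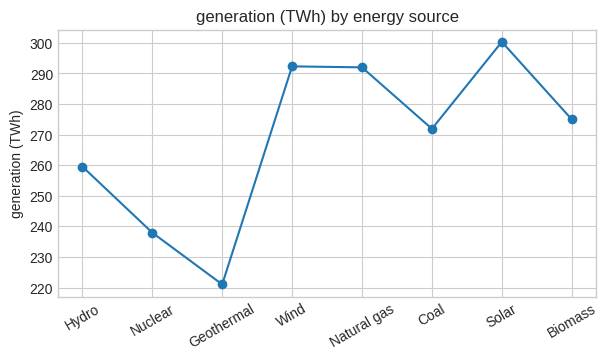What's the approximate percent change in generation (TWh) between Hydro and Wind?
Hydro ≈ 260, Wind ≈ 290; (290 − 260) / 260 ≈ +11.5%.

≈ +11.5%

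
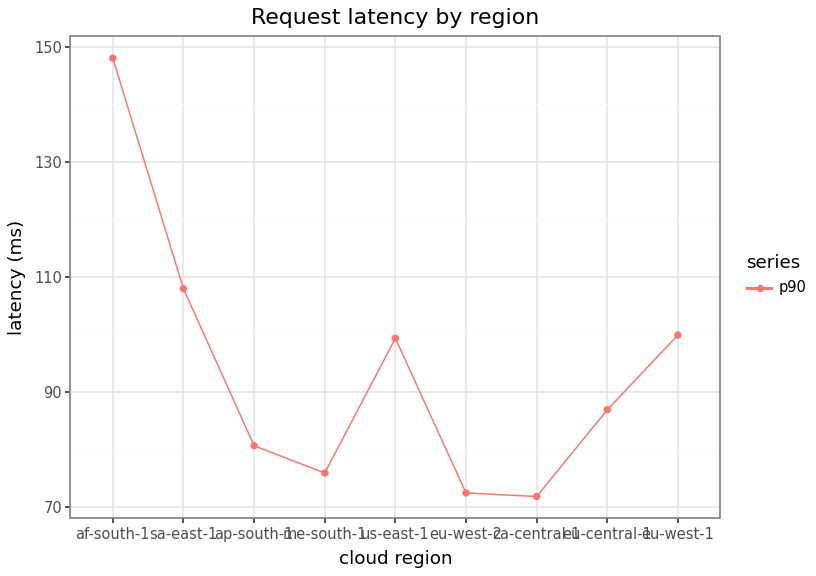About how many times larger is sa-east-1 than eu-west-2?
≈ 1.57×

sa-east-1 ≈ 110, eu-west-2 ≈ 70; 110/70 ≈ 1.57.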